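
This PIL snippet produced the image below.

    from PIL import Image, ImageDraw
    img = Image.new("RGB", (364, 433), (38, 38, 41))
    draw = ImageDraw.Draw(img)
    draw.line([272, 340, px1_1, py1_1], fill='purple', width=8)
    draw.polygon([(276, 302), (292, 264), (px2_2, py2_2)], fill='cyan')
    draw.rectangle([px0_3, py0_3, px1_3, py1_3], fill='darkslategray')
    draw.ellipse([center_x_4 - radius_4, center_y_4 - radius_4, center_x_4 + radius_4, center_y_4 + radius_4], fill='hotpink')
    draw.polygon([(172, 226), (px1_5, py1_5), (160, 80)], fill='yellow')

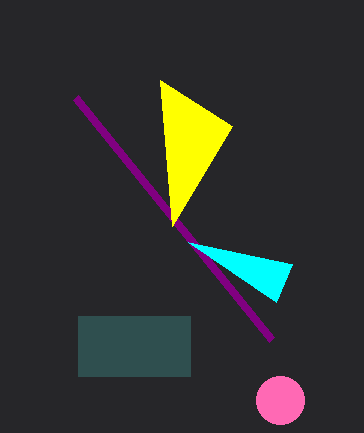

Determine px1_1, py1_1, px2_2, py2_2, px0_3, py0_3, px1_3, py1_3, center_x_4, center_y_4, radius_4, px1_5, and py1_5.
px1_1 = 76
py1_1 = 98
px2_2 = 188
py2_2 = 242
px0_3 = 78
py0_3 = 316
px1_3 = 190
py1_3 = 376
center_x_4 = 280
center_y_4 = 400
radius_4 = 24
px1_5 = 232
py1_5 = 126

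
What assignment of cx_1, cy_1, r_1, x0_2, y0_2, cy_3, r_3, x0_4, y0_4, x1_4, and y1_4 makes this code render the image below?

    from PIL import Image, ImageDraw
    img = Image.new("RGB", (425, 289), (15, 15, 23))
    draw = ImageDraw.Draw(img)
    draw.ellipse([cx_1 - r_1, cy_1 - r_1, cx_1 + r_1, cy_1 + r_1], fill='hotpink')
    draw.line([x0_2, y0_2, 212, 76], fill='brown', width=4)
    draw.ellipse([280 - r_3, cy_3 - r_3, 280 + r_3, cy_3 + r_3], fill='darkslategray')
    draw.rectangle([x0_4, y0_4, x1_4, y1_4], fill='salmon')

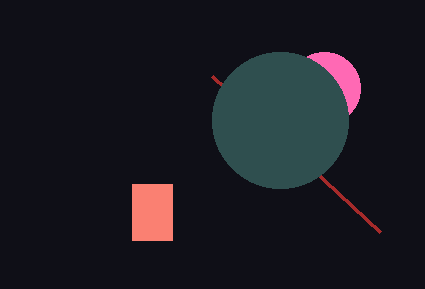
cx_1 = 324; cy_1 = 88; r_1 = 36; x0_2 = 380; y0_2 = 232; cy_3 = 120; r_3 = 68; x0_4 = 132; y0_4 = 184; x1_4 = 172; y1_4 = 240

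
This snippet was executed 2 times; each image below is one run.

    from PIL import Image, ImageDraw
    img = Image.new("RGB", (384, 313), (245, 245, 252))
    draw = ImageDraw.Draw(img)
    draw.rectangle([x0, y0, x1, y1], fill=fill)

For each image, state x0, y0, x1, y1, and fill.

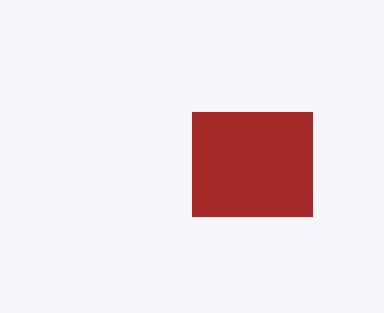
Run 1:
x0 = 192, y0 = 112, x1 = 312, y1 = 216, fill = 'brown'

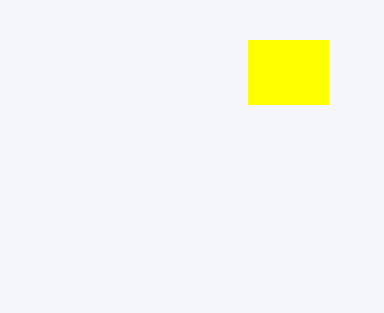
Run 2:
x0 = 248
y0 = 40
x1 = 328
y1 = 104
fill = 'yellow'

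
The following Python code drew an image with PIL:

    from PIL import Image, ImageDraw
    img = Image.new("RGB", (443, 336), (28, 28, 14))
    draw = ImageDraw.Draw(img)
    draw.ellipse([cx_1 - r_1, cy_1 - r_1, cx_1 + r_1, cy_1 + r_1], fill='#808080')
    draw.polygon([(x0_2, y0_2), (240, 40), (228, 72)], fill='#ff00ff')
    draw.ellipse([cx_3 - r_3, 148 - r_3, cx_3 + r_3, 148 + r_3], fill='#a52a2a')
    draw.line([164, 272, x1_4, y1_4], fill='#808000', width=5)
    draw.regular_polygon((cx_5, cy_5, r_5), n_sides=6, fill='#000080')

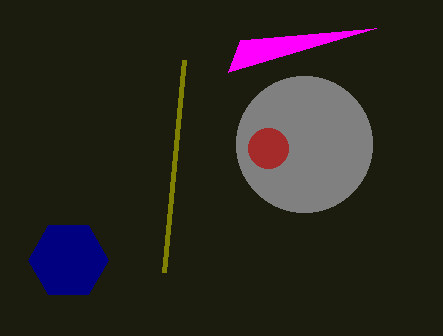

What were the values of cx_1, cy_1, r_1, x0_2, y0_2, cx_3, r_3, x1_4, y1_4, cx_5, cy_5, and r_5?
cx_1 = 304; cy_1 = 144; r_1 = 68; x0_2 = 376; y0_2 = 28; cx_3 = 268; r_3 = 20; x1_4 = 184; y1_4 = 60; cx_5 = 68; cy_5 = 260; r_5 = 40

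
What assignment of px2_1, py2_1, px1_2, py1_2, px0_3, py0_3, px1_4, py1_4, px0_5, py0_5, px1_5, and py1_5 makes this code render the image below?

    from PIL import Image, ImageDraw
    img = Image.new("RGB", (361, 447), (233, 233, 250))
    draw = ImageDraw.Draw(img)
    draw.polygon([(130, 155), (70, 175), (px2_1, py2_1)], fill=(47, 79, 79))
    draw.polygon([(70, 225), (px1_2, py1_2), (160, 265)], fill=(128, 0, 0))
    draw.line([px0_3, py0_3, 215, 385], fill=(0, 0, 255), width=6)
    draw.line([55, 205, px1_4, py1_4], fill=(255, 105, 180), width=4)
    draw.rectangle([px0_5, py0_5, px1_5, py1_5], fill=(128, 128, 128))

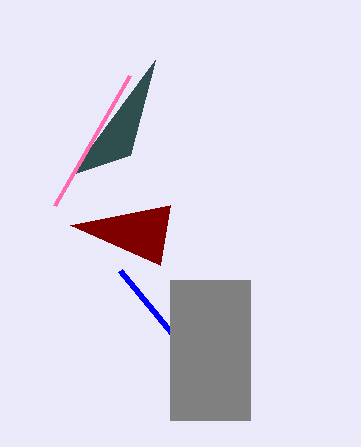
px2_1 = 155; py2_1 = 60; px1_2 = 170; py1_2 = 205; px0_3 = 120; py0_3 = 270; px1_4 = 130; py1_4 = 75; px0_5 = 170; py0_5 = 280; px1_5 = 250; py1_5 = 420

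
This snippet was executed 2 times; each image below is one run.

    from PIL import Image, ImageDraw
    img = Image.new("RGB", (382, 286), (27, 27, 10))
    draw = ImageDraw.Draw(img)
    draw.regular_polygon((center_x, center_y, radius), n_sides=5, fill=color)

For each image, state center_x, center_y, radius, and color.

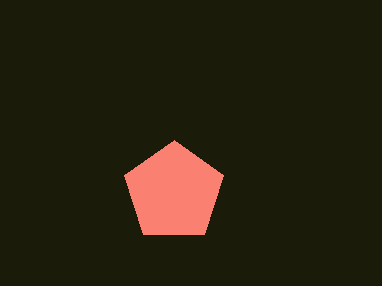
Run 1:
center_x = 174, center_y = 192, radius = 52, color = 'salmon'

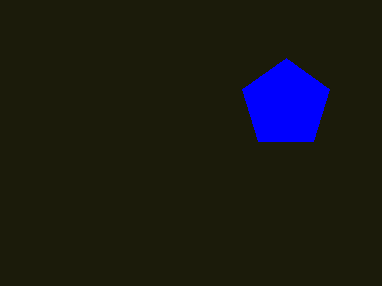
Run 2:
center_x = 286, center_y = 104, radius = 46, color = 'blue'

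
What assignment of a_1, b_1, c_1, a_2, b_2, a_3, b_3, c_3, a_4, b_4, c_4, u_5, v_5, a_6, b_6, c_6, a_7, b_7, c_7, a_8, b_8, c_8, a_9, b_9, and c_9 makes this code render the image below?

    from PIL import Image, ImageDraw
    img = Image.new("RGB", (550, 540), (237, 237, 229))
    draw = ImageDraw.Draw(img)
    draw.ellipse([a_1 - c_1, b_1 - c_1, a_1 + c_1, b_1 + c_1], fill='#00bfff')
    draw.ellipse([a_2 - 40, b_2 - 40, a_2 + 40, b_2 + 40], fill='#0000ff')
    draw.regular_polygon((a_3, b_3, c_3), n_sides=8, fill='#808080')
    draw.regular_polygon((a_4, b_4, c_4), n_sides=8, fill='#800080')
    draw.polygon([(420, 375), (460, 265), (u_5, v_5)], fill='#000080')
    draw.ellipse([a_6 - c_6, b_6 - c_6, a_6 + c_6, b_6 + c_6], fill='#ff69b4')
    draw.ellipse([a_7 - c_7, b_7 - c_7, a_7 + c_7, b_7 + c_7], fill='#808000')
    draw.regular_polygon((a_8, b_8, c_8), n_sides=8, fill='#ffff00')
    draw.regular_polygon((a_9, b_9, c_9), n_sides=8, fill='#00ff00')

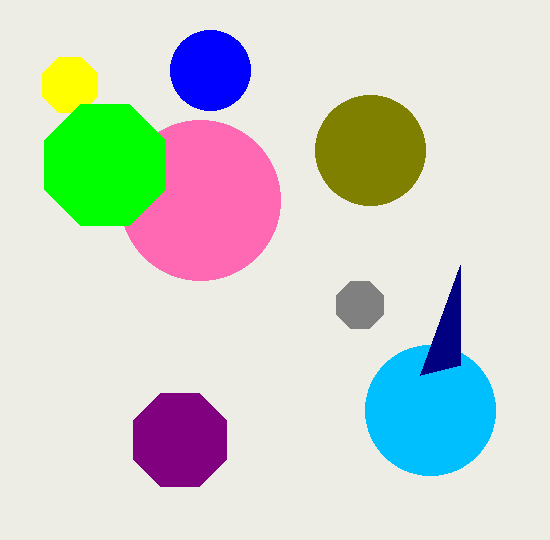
a_1 = 430
b_1 = 410
c_1 = 65
a_2 = 210
b_2 = 70
a_3 = 360
b_3 = 305
c_3 = 25
a_4 = 180
b_4 = 440
c_4 = 50
u_5 = 460
v_5 = 365
a_6 = 200
b_6 = 200
c_6 = 80
a_7 = 370
b_7 = 150
c_7 = 55
a_8 = 70
b_8 = 85
c_8 = 30
a_9 = 105
b_9 = 165
c_9 = 65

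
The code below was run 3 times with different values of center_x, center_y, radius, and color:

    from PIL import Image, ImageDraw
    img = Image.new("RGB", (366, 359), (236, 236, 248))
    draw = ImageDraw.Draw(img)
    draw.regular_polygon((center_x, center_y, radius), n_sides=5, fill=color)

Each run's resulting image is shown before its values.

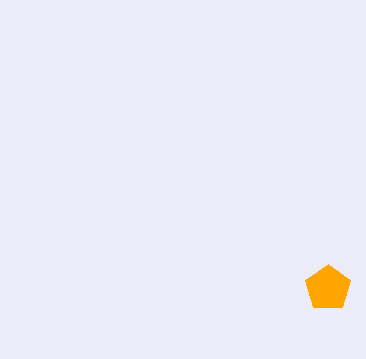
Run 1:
center_x = 328; center_y = 288; radius = 24; color = 'orange'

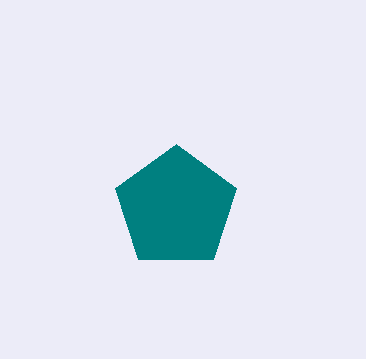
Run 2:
center_x = 176, center_y = 208, radius = 64, color = 'teal'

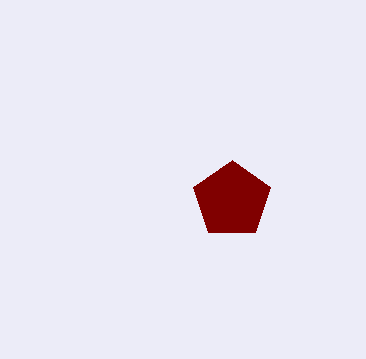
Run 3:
center_x = 232
center_y = 200
radius = 40
color = 'maroon'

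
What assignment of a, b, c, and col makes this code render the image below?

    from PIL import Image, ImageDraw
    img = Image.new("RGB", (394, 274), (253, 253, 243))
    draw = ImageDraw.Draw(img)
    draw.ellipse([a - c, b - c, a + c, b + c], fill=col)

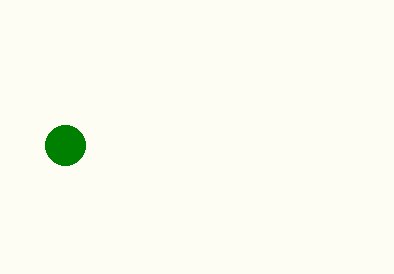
a = 65, b = 145, c = 20, col = 'green'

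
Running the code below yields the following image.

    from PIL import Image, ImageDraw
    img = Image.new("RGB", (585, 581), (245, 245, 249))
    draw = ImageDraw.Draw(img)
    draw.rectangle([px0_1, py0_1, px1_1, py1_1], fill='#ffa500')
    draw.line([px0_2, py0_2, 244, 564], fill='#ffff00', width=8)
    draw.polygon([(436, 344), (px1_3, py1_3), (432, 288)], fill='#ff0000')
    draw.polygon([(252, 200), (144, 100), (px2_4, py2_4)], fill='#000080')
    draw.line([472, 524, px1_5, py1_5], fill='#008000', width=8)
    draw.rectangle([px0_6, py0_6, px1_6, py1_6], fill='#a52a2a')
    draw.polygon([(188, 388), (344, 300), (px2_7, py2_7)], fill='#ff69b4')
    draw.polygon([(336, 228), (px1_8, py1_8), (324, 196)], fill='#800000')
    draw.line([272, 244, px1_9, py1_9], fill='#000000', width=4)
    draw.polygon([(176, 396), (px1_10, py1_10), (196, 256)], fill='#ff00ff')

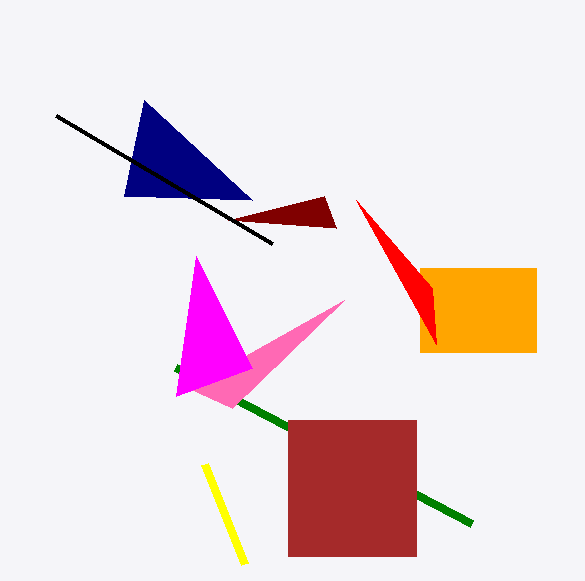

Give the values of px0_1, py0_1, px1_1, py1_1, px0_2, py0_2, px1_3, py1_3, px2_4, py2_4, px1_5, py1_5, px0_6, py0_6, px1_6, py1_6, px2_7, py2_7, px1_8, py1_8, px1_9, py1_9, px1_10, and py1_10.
px0_1 = 420
py0_1 = 268
px1_1 = 536
py1_1 = 352
px0_2 = 204
py0_2 = 464
px1_3 = 356
py1_3 = 200
px2_4 = 124
py2_4 = 196
px1_5 = 176
py1_5 = 368
px0_6 = 288
py0_6 = 420
px1_6 = 416
py1_6 = 556
px2_7 = 232
py2_7 = 408
px1_8 = 228
py1_8 = 220
px1_9 = 56
py1_9 = 116
px1_10 = 252
py1_10 = 368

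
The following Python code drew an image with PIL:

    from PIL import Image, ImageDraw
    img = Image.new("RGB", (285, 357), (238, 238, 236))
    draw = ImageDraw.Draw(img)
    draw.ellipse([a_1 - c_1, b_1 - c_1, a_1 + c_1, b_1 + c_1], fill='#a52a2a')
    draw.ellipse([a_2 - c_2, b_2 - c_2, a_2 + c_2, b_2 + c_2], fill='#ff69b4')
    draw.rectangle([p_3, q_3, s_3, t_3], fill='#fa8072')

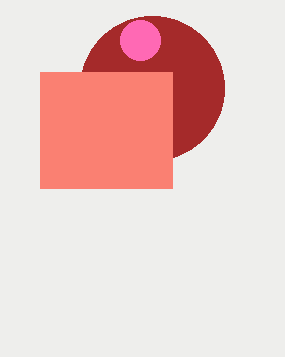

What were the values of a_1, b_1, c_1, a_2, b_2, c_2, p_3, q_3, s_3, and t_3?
a_1 = 152, b_1 = 88, c_1 = 72, a_2 = 140, b_2 = 40, c_2 = 20, p_3 = 40, q_3 = 72, s_3 = 172, t_3 = 188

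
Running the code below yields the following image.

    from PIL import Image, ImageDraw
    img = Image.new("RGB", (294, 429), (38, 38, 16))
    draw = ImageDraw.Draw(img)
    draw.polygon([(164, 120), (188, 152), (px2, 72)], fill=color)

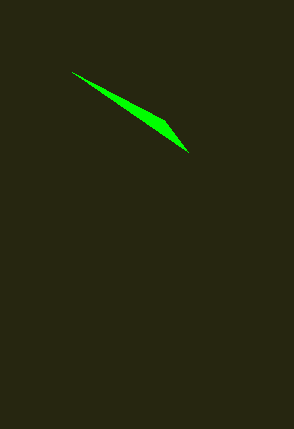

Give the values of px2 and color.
px2 = 72
color = 'lime'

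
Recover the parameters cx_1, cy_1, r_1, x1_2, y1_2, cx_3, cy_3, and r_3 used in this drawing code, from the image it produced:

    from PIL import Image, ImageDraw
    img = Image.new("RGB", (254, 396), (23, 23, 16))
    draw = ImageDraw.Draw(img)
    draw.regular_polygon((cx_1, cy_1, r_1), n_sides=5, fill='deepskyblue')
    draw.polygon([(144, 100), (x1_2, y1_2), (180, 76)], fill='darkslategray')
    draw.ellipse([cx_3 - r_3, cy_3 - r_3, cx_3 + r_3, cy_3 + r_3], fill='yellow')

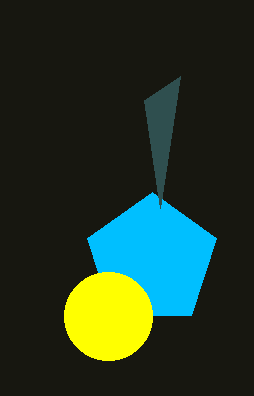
cx_1 = 152, cy_1 = 260, r_1 = 68, x1_2 = 160, y1_2 = 208, cx_3 = 108, cy_3 = 316, r_3 = 44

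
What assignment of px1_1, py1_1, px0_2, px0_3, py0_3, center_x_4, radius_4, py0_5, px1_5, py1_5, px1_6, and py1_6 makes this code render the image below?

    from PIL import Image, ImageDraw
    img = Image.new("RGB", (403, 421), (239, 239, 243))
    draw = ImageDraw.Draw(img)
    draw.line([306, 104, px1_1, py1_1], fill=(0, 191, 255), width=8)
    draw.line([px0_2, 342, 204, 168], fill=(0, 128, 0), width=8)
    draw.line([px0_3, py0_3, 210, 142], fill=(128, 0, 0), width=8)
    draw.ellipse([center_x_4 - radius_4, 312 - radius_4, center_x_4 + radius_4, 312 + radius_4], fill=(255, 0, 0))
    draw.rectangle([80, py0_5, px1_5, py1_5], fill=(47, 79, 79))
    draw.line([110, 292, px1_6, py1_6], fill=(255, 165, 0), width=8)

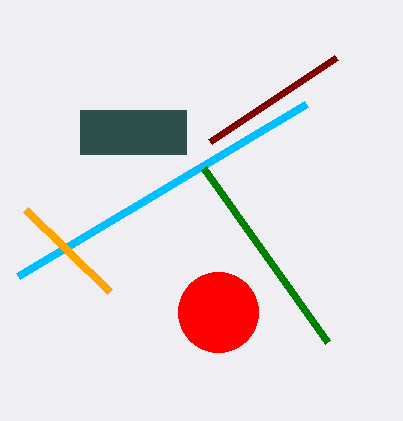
px1_1 = 18, py1_1 = 276, px0_2 = 328, px0_3 = 336, py0_3 = 58, center_x_4 = 218, radius_4 = 40, py0_5 = 110, px1_5 = 186, py1_5 = 154, px1_6 = 26, py1_6 = 210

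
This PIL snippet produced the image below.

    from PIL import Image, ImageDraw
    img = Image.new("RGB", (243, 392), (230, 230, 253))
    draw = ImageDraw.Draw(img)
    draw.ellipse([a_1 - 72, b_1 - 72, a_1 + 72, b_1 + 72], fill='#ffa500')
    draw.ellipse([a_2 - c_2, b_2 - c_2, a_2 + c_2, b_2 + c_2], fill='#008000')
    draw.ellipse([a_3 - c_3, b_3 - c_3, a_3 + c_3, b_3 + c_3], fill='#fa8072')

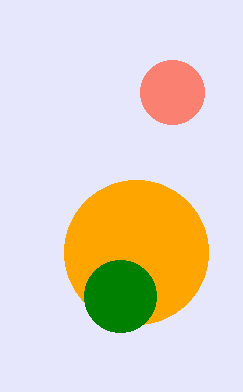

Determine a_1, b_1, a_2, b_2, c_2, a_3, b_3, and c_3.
a_1 = 136
b_1 = 252
a_2 = 120
b_2 = 296
c_2 = 36
a_3 = 172
b_3 = 92
c_3 = 32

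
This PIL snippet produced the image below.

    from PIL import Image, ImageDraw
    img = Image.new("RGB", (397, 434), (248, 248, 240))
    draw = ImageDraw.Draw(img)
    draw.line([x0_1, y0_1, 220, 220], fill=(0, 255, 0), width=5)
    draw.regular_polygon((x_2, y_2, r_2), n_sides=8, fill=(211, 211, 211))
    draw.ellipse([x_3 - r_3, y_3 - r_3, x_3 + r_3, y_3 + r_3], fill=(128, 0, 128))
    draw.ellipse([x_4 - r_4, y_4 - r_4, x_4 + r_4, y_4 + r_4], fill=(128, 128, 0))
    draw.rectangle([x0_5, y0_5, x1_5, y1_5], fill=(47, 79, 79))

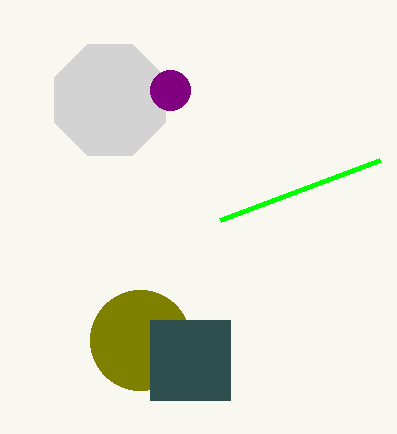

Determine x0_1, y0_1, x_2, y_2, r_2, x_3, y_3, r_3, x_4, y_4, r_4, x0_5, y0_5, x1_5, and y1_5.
x0_1 = 380, y0_1 = 160, x_2 = 110, y_2 = 100, r_2 = 60, x_3 = 170, y_3 = 90, r_3 = 20, x_4 = 140, y_4 = 340, r_4 = 50, x0_5 = 150, y0_5 = 320, x1_5 = 230, y1_5 = 400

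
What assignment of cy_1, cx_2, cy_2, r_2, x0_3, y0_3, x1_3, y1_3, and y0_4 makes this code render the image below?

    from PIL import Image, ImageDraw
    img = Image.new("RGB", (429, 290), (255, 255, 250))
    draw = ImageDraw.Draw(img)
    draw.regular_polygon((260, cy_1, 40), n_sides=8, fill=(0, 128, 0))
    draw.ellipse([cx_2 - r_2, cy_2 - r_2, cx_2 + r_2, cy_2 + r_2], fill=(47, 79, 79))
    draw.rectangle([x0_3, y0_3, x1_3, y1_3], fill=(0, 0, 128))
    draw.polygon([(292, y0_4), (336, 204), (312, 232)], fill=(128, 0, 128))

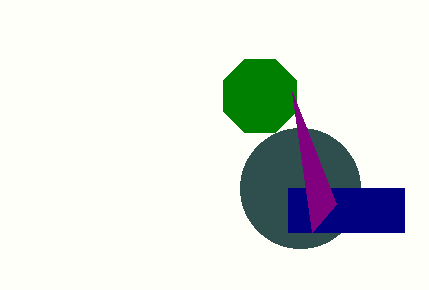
cy_1 = 96, cx_2 = 300, cy_2 = 188, r_2 = 60, x0_3 = 288, y0_3 = 188, x1_3 = 404, y1_3 = 232, y0_4 = 92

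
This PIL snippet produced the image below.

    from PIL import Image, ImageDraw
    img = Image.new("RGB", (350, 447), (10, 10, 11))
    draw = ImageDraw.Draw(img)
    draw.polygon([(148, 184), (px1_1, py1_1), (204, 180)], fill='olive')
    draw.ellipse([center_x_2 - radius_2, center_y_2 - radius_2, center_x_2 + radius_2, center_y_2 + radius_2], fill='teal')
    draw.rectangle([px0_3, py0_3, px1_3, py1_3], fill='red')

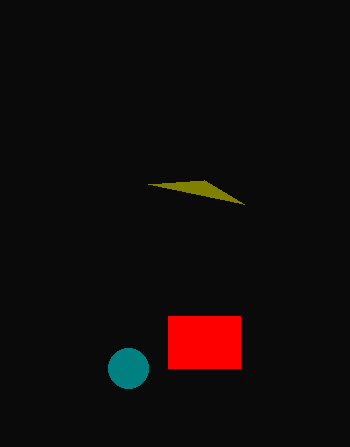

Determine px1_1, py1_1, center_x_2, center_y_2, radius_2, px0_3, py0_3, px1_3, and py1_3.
px1_1 = 244, py1_1 = 204, center_x_2 = 128, center_y_2 = 368, radius_2 = 20, px0_3 = 168, py0_3 = 316, px1_3 = 240, py1_3 = 368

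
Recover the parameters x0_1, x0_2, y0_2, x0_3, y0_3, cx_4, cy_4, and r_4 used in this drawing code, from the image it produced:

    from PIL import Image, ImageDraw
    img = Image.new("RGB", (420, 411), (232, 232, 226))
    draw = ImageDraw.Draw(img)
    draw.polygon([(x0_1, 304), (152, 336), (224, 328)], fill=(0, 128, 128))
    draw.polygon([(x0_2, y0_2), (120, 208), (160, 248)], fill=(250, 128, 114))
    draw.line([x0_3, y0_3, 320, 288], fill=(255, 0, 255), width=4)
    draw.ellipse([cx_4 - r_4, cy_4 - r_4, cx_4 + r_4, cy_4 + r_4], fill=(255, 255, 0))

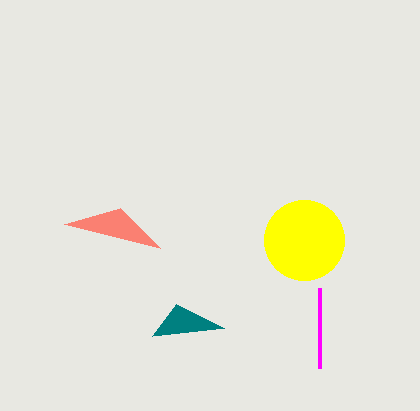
x0_1 = 176
x0_2 = 64
y0_2 = 224
x0_3 = 320
y0_3 = 368
cx_4 = 304
cy_4 = 240
r_4 = 40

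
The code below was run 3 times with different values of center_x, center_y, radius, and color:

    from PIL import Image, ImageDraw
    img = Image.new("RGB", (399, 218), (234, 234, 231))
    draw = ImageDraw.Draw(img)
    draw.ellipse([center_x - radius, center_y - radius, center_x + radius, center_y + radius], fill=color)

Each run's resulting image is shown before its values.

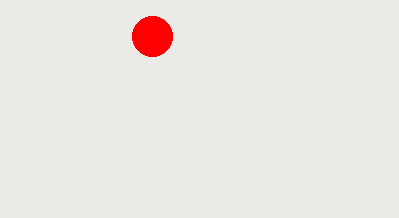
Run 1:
center_x = 152
center_y = 36
radius = 20
color = 'red'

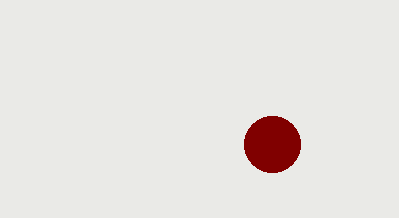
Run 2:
center_x = 272; center_y = 144; radius = 28; color = 'maroon'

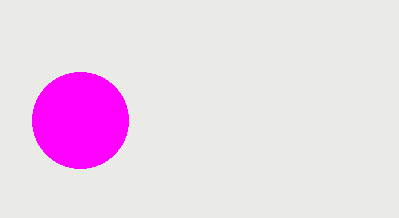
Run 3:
center_x = 80, center_y = 120, radius = 48, color = 'magenta'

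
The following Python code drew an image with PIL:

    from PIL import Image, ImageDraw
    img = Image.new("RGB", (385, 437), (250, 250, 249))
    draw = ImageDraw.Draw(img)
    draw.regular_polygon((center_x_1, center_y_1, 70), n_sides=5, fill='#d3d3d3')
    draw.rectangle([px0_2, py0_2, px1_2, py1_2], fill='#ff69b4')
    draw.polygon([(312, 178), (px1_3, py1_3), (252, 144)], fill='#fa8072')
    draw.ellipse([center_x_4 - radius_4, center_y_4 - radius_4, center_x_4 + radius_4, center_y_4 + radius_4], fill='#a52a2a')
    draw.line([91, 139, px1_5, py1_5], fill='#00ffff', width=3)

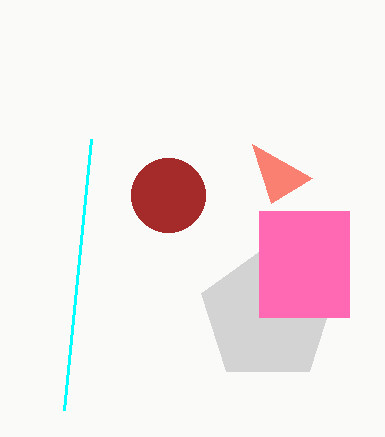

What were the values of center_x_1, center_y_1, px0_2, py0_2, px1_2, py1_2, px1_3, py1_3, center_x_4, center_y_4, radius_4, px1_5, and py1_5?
center_x_1 = 268, center_y_1 = 315, px0_2 = 259, py0_2 = 211, px1_2 = 349, py1_2 = 317, px1_3 = 271, py1_3 = 203, center_x_4 = 168, center_y_4 = 195, radius_4 = 37, px1_5 = 64, py1_5 = 410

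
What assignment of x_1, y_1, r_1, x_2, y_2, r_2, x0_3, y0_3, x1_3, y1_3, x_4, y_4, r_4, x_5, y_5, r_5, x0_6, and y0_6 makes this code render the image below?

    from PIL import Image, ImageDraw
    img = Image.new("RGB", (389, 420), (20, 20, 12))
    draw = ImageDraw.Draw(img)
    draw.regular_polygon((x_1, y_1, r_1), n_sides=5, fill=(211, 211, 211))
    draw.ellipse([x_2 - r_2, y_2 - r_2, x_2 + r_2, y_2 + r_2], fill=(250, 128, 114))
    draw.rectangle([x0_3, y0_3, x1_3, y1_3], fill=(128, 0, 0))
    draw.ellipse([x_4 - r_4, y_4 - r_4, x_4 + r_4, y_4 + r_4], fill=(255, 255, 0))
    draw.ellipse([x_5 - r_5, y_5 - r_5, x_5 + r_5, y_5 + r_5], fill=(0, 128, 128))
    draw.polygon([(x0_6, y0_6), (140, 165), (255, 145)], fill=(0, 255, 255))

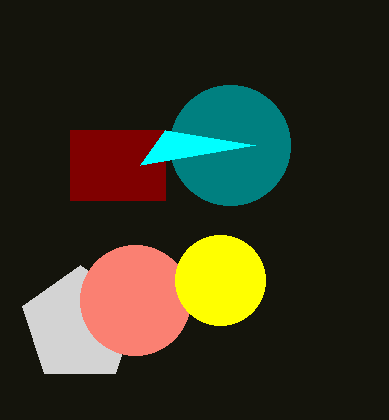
x_1 = 80, y_1 = 325, r_1 = 60, x_2 = 135, y_2 = 300, r_2 = 55, x0_3 = 70, y0_3 = 130, x1_3 = 165, y1_3 = 200, x_4 = 220, y_4 = 280, r_4 = 45, x_5 = 230, y_5 = 145, r_5 = 60, x0_6 = 165, y0_6 = 130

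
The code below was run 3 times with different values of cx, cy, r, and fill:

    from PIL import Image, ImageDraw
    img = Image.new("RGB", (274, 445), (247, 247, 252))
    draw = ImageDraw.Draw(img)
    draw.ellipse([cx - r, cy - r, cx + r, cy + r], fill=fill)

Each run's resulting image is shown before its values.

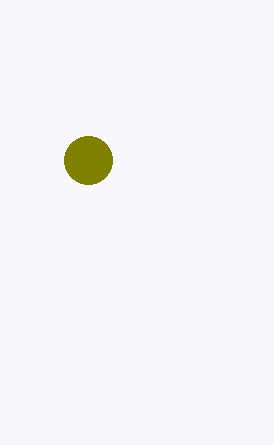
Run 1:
cx = 88
cy = 160
r = 24
fill = 'olive'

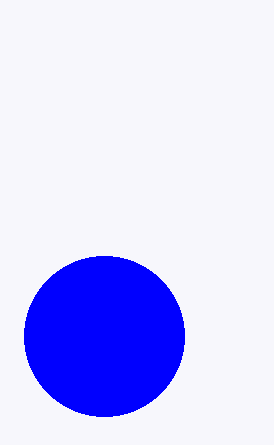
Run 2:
cx = 104
cy = 336
r = 80
fill = 'blue'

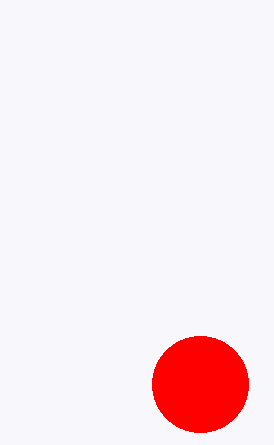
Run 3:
cx = 200
cy = 384
r = 48
fill = 'red'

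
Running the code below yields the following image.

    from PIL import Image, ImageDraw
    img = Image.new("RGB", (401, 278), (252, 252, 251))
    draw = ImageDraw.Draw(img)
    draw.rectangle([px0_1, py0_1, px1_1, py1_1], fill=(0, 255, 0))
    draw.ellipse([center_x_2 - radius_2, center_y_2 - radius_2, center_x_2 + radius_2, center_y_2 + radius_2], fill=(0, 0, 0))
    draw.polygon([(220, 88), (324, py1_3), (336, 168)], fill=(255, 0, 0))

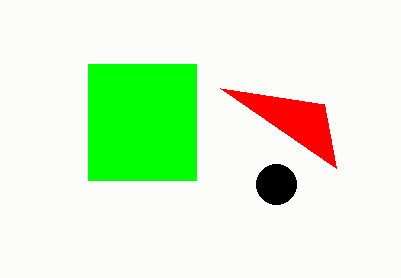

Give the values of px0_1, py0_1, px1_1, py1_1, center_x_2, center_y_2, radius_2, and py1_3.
px0_1 = 88, py0_1 = 64, px1_1 = 196, py1_1 = 180, center_x_2 = 276, center_y_2 = 184, radius_2 = 20, py1_3 = 104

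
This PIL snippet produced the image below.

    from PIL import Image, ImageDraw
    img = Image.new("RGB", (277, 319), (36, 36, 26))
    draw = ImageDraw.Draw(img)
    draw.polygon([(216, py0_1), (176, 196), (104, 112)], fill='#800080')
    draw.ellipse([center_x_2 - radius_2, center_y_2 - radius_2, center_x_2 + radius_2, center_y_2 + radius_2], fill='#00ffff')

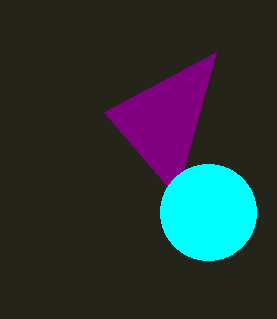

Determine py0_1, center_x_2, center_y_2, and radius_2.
py0_1 = 52
center_x_2 = 208
center_y_2 = 212
radius_2 = 48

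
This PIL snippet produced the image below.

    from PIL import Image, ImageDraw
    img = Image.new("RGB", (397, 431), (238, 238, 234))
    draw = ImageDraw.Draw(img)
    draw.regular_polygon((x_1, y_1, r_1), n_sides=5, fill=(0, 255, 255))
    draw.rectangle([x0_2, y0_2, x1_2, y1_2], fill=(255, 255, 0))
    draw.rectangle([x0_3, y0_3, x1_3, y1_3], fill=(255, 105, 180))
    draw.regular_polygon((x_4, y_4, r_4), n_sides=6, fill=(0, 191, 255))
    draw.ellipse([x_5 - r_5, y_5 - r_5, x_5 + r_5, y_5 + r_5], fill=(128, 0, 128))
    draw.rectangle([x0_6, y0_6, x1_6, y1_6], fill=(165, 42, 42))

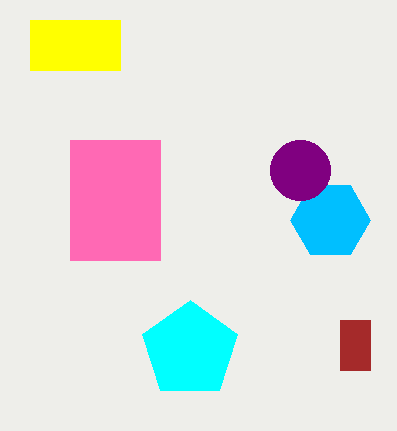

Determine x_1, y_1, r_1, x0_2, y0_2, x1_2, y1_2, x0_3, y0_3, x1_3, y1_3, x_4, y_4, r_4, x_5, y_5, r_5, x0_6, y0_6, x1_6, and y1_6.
x_1 = 190, y_1 = 350, r_1 = 50, x0_2 = 30, y0_2 = 20, x1_2 = 120, y1_2 = 70, x0_3 = 70, y0_3 = 140, x1_3 = 160, y1_3 = 260, x_4 = 330, y_4 = 220, r_4 = 40, x_5 = 300, y_5 = 170, r_5 = 30, x0_6 = 340, y0_6 = 320, x1_6 = 370, y1_6 = 370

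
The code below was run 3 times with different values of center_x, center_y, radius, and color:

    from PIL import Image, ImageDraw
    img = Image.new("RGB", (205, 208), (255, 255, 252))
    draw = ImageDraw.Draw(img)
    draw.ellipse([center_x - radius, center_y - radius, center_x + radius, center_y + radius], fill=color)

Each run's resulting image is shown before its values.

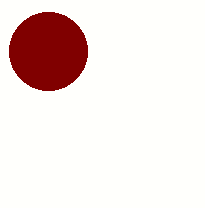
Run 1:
center_x = 48
center_y = 51
radius = 39
color = 'maroon'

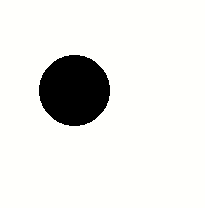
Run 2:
center_x = 74, center_y = 90, radius = 35, color = 'black'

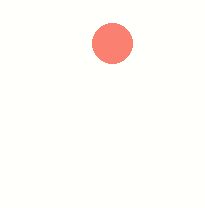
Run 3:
center_x = 112
center_y = 43
radius = 20
color = 'salmon'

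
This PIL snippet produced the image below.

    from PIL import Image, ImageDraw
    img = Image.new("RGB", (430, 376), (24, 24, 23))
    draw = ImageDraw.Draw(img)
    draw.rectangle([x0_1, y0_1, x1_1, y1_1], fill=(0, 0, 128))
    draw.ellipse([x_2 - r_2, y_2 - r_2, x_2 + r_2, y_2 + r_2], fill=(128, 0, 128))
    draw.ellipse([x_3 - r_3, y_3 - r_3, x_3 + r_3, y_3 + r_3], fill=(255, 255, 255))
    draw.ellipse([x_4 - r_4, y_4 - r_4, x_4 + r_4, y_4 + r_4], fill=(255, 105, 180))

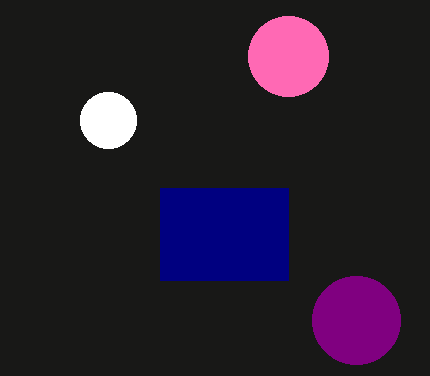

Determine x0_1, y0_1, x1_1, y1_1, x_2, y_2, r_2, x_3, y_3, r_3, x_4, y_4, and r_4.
x0_1 = 160; y0_1 = 188; x1_1 = 288; y1_1 = 280; x_2 = 356; y_2 = 320; r_2 = 44; x_3 = 108; y_3 = 120; r_3 = 28; x_4 = 288; y_4 = 56; r_4 = 40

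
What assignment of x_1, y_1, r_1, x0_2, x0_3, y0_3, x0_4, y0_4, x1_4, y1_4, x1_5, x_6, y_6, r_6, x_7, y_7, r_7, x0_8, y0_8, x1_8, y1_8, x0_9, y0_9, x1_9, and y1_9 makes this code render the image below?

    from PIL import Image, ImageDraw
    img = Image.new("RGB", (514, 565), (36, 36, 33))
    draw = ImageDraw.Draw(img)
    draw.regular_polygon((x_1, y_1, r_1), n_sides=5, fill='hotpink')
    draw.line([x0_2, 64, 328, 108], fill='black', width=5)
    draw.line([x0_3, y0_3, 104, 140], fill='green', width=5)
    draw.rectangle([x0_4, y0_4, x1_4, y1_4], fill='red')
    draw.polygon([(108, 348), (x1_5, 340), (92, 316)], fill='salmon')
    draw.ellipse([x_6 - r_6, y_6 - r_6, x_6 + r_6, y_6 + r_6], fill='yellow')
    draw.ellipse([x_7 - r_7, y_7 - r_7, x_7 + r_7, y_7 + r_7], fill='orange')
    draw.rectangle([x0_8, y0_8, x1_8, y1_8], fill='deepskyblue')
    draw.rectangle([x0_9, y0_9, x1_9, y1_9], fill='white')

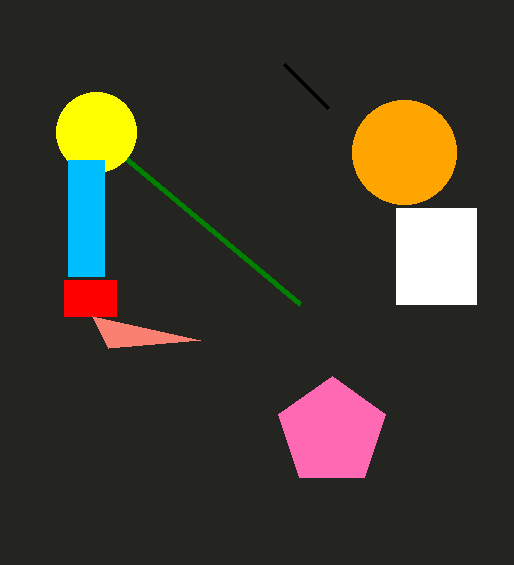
x_1 = 332; y_1 = 432; r_1 = 56; x0_2 = 284; x0_3 = 300; y0_3 = 304; x0_4 = 64; y0_4 = 280; x1_4 = 116; y1_4 = 316; x1_5 = 200; x_6 = 96; y_6 = 132; r_6 = 40; x_7 = 404; y_7 = 152; r_7 = 52; x0_8 = 68; y0_8 = 160; x1_8 = 104; y1_8 = 276; x0_9 = 396; y0_9 = 208; x1_9 = 476; y1_9 = 304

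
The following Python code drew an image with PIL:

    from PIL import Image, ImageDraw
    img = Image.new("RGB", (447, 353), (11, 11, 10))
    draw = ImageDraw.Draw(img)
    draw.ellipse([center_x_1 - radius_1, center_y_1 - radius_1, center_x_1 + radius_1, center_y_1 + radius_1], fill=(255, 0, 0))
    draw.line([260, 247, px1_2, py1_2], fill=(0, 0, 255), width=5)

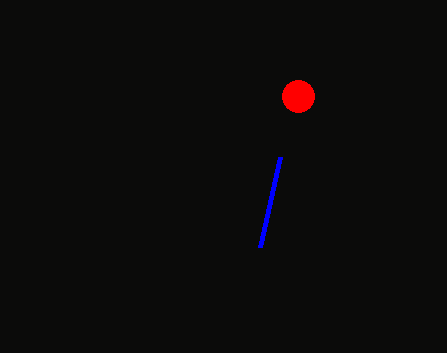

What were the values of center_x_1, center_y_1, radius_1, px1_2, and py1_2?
center_x_1 = 298
center_y_1 = 96
radius_1 = 16
px1_2 = 280
py1_2 = 157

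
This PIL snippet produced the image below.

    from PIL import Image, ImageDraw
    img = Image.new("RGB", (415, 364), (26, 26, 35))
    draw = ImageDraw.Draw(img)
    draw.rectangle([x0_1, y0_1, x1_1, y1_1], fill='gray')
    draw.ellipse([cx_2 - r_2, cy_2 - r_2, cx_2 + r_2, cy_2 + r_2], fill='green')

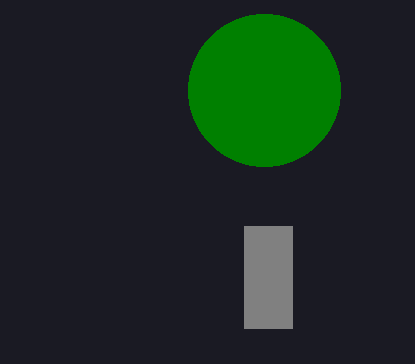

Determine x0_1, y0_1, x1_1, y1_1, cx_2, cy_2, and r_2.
x0_1 = 244; y0_1 = 226; x1_1 = 292; y1_1 = 328; cx_2 = 264; cy_2 = 90; r_2 = 76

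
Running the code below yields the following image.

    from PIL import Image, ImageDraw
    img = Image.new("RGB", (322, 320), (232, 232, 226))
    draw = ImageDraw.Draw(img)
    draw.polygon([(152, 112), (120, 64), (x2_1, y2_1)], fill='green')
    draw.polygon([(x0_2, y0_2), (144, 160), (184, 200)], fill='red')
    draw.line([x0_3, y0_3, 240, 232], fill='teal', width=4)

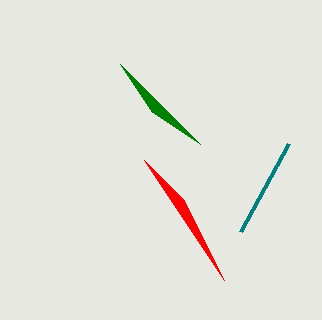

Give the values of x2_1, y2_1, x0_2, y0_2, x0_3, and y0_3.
x2_1 = 200
y2_1 = 144
x0_2 = 224
y0_2 = 280
x0_3 = 288
y0_3 = 144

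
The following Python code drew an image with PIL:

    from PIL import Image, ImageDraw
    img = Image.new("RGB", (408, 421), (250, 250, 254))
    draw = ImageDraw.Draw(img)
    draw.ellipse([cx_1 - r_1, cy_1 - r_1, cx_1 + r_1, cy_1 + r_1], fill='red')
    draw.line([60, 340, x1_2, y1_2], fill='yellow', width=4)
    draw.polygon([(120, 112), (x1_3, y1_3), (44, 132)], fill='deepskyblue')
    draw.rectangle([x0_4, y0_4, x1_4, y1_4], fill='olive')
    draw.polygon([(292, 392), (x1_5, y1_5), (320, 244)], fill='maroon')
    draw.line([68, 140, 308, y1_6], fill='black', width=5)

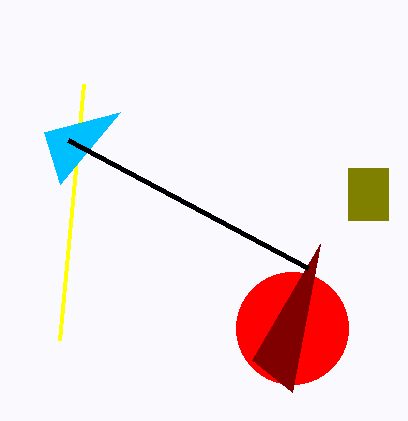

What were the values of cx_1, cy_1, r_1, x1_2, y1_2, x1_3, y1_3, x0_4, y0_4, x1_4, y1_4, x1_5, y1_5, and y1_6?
cx_1 = 292; cy_1 = 328; r_1 = 56; x1_2 = 84; y1_2 = 84; x1_3 = 60; y1_3 = 184; x0_4 = 348; y0_4 = 168; x1_4 = 388; y1_4 = 220; x1_5 = 252; y1_5 = 360; y1_6 = 268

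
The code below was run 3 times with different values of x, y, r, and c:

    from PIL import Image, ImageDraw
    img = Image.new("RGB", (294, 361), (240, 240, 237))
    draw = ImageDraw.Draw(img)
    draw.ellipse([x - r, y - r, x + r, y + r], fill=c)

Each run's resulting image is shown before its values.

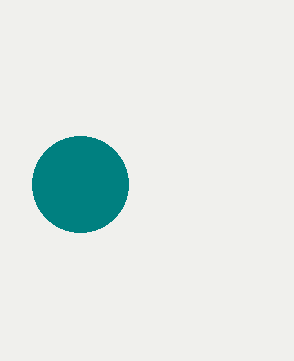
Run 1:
x = 80
y = 184
r = 48
c = 'teal'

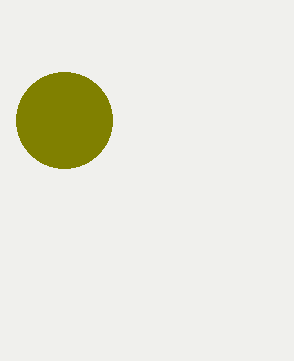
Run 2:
x = 64; y = 120; r = 48; c = 'olive'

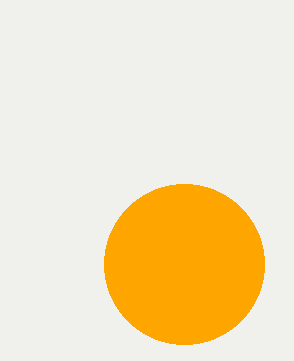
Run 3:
x = 184, y = 264, r = 80, c = 'orange'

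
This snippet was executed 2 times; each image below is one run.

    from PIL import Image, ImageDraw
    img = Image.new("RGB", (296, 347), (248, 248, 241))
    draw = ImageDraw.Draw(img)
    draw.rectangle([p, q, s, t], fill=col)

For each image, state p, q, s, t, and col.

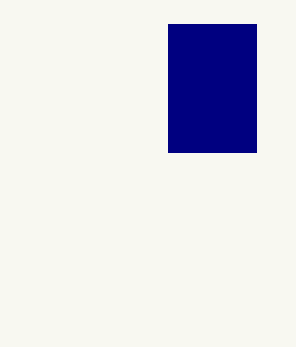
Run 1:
p = 168, q = 24, s = 256, t = 152, col = 'navy'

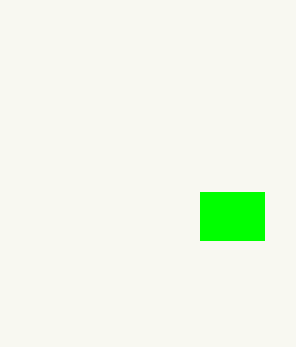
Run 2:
p = 200; q = 192; s = 264; t = 240; col = 'lime'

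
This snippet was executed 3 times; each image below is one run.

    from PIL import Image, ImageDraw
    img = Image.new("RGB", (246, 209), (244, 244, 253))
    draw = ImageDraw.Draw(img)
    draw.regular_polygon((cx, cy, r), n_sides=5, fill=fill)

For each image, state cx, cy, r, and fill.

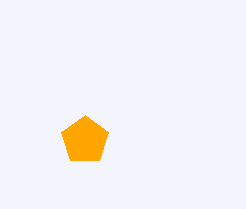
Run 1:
cx = 85; cy = 140; r = 25; fill = 'orange'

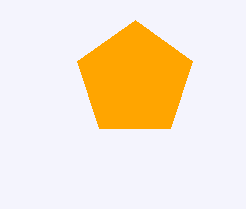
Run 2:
cx = 135
cy = 80
r = 60
fill = 'orange'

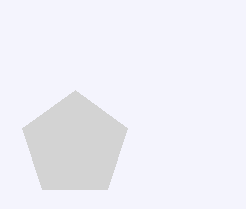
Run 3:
cx = 75
cy = 145
r = 55
fill = 'lightgray'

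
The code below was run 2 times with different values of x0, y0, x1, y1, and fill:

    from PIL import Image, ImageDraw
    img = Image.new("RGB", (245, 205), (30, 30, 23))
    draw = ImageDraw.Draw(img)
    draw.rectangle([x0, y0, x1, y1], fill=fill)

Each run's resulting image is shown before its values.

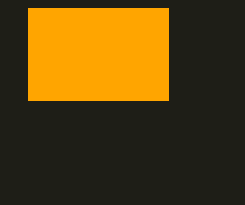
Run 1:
x0 = 28; y0 = 8; x1 = 168; y1 = 100; fill = 'orange'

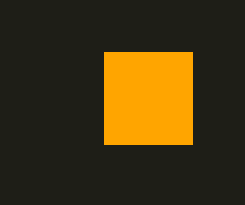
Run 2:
x0 = 104, y0 = 52, x1 = 192, y1 = 144, fill = 'orange'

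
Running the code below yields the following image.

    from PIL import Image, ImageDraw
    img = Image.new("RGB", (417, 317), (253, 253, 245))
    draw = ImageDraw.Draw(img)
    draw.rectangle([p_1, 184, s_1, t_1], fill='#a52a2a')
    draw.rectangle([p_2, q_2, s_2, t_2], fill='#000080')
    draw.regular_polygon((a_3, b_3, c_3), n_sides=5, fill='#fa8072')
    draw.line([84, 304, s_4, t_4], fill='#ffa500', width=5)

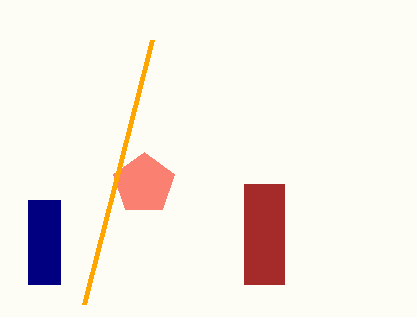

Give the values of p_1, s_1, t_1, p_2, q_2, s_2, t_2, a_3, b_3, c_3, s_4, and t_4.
p_1 = 244, s_1 = 284, t_1 = 284, p_2 = 28, q_2 = 200, s_2 = 60, t_2 = 284, a_3 = 144, b_3 = 184, c_3 = 32, s_4 = 152, t_4 = 40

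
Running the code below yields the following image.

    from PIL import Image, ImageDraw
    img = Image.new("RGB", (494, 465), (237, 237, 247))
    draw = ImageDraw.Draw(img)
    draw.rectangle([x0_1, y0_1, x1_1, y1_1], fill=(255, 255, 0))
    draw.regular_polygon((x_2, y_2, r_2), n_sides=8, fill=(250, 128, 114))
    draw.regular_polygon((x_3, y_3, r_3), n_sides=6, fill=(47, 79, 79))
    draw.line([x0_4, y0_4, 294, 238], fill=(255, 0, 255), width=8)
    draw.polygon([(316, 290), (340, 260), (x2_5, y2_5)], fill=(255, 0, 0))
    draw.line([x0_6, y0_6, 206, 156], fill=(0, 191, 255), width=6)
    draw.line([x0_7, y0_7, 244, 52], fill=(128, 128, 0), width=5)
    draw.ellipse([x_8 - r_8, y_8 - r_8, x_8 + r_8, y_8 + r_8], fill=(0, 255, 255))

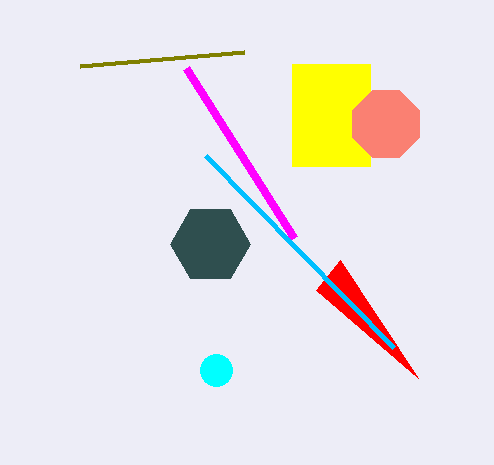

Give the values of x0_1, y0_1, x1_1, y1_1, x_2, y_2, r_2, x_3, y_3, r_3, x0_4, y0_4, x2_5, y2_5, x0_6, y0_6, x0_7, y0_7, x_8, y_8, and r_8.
x0_1 = 292
y0_1 = 64
x1_1 = 370
y1_1 = 166
x_2 = 386
y_2 = 124
r_2 = 36
x_3 = 210
y_3 = 244
r_3 = 40
x0_4 = 186
y0_4 = 68
x2_5 = 418
y2_5 = 378
x0_6 = 394
y0_6 = 348
x0_7 = 80
y0_7 = 66
x_8 = 216
y_8 = 370
r_8 = 16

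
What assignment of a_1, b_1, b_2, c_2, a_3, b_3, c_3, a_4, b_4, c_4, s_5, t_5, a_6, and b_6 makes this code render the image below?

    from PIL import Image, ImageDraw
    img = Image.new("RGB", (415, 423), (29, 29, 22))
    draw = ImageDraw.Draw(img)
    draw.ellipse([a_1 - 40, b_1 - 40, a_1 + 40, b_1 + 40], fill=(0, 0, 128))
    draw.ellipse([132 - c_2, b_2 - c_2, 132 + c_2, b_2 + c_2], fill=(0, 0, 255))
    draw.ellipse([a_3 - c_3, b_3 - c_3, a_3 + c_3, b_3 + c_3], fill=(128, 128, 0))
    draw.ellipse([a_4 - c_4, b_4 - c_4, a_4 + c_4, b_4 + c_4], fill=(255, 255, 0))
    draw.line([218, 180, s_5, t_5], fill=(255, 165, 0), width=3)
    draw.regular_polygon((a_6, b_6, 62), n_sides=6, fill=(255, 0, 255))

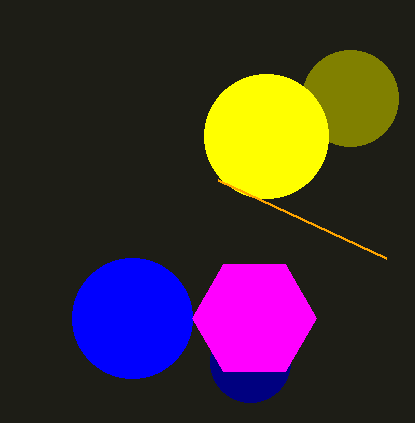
a_1 = 250; b_1 = 362; b_2 = 318; c_2 = 60; a_3 = 350; b_3 = 98; c_3 = 48; a_4 = 266; b_4 = 136; c_4 = 62; s_5 = 386; t_5 = 258; a_6 = 254; b_6 = 318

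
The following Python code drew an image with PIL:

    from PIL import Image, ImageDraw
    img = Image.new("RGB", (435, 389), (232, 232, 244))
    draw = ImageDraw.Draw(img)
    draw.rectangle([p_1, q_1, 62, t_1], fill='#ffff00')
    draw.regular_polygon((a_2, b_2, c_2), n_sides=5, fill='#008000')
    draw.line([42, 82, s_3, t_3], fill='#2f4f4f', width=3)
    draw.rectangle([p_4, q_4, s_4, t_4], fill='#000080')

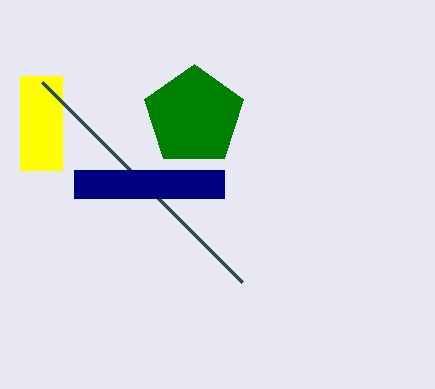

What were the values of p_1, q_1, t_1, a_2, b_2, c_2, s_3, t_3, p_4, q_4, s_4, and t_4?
p_1 = 20; q_1 = 76; t_1 = 170; a_2 = 194; b_2 = 116; c_2 = 52; s_3 = 242; t_3 = 282; p_4 = 74; q_4 = 170; s_4 = 224; t_4 = 198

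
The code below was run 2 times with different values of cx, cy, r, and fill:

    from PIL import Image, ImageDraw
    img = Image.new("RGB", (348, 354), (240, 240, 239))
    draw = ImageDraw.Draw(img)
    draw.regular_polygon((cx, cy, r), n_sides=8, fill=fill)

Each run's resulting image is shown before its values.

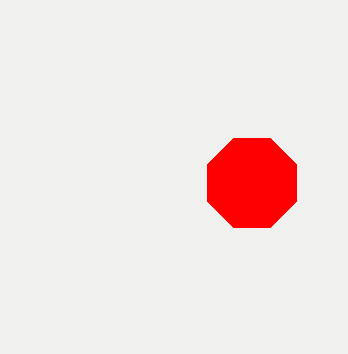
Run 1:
cx = 252, cy = 183, r = 48, fill = 'red'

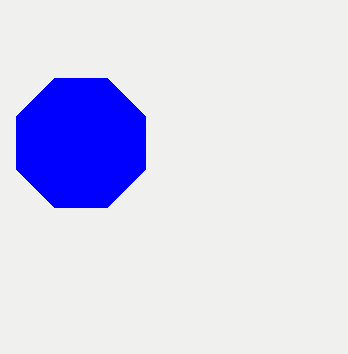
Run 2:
cx = 81, cy = 143, r = 70, fill = 'blue'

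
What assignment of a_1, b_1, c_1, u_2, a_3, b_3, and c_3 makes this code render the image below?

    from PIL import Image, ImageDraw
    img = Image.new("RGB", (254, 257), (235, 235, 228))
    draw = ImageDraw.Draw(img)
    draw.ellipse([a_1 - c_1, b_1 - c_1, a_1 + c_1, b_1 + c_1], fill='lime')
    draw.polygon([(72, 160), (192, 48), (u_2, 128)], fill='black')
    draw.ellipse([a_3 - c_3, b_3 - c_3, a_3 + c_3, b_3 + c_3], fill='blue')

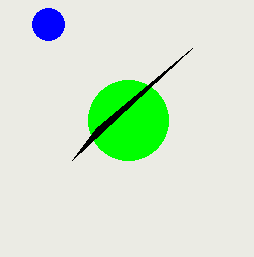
a_1 = 128, b_1 = 120, c_1 = 40, u_2 = 96, a_3 = 48, b_3 = 24, c_3 = 16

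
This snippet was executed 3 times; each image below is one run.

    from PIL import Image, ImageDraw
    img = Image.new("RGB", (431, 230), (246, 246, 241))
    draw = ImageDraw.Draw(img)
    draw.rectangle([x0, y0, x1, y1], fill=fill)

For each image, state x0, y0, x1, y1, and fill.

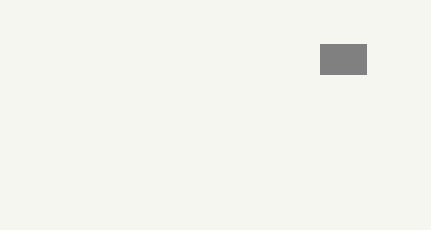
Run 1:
x0 = 320, y0 = 44, x1 = 366, y1 = 74, fill = 'gray'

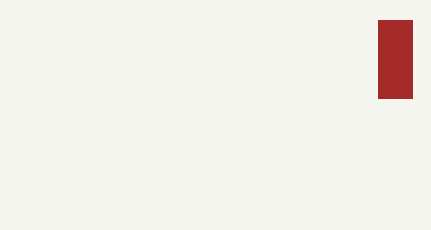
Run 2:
x0 = 378, y0 = 20, x1 = 412, y1 = 98, fill = 'brown'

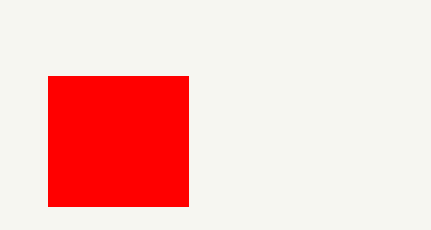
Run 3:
x0 = 48; y0 = 76; x1 = 188; y1 = 206; fill = 'red'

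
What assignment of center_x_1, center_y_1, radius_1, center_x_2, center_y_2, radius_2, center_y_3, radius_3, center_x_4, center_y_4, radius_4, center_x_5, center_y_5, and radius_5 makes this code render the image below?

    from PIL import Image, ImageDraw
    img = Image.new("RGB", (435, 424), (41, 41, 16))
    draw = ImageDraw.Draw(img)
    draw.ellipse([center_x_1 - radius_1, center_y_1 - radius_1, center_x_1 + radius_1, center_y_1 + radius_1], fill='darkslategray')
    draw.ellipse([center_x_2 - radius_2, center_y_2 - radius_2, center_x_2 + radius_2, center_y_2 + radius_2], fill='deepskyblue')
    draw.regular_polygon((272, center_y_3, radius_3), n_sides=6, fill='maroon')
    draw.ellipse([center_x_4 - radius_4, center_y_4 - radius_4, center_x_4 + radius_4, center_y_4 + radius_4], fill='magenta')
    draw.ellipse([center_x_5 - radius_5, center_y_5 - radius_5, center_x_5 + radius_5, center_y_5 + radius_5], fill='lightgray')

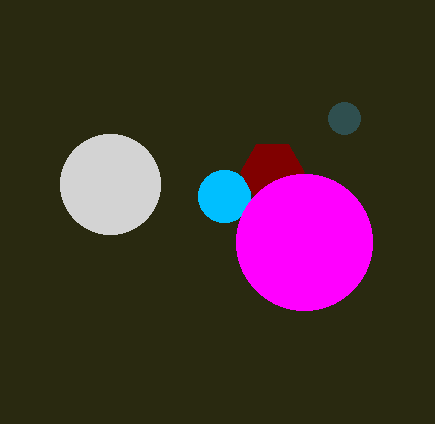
center_x_1 = 344, center_y_1 = 118, radius_1 = 16, center_x_2 = 224, center_y_2 = 196, radius_2 = 26, center_y_3 = 172, radius_3 = 32, center_x_4 = 304, center_y_4 = 242, radius_4 = 68, center_x_5 = 110, center_y_5 = 184, radius_5 = 50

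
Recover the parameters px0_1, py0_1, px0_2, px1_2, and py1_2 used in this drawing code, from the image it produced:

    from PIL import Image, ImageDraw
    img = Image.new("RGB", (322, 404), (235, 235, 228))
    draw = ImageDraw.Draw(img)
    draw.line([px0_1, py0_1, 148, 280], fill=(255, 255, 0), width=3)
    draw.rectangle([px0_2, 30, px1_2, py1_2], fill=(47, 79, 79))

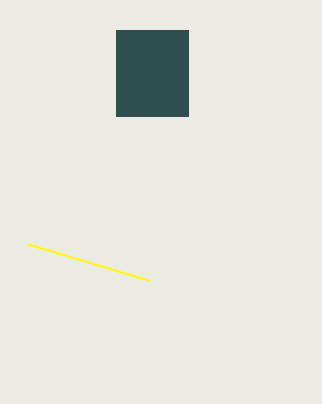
px0_1 = 28
py0_1 = 244
px0_2 = 116
px1_2 = 188
py1_2 = 116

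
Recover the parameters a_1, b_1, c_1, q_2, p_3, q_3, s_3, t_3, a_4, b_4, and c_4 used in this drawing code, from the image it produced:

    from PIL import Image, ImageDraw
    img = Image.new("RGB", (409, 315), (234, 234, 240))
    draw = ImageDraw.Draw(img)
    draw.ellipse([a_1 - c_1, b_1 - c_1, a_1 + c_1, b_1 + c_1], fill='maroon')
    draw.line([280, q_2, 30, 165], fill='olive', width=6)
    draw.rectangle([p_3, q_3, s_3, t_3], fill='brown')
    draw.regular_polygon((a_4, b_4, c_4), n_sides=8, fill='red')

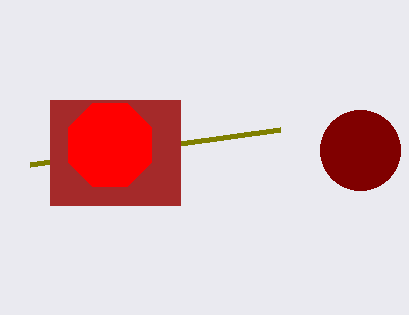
a_1 = 360; b_1 = 150; c_1 = 40; q_2 = 130; p_3 = 50; q_3 = 100; s_3 = 180; t_3 = 205; a_4 = 110; b_4 = 145; c_4 = 45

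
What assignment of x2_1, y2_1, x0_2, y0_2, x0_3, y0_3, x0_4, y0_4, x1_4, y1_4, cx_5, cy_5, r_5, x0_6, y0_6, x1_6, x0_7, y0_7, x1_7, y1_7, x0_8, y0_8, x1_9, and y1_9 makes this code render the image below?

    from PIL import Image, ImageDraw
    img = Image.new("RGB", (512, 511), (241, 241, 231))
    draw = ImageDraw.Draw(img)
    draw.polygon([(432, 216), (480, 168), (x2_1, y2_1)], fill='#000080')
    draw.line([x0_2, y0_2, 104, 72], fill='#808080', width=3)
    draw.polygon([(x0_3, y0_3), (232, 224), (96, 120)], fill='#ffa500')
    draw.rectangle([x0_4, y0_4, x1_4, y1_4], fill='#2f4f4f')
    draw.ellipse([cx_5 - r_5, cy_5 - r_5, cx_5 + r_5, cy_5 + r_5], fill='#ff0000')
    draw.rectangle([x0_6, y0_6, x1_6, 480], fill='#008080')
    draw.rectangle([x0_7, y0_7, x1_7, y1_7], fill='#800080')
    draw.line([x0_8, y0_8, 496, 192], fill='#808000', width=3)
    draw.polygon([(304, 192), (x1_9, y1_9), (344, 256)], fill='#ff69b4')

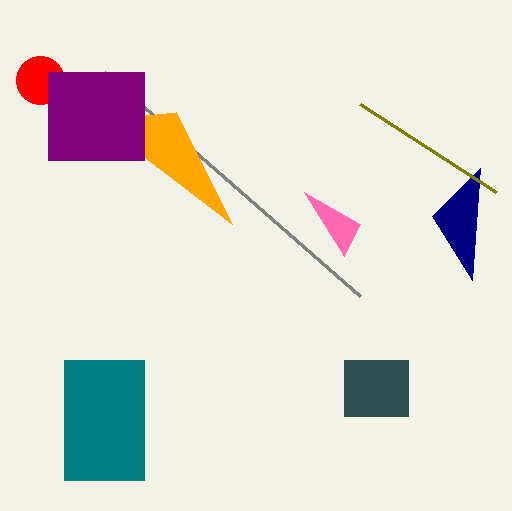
x2_1 = 472, y2_1 = 280, x0_2 = 360, y0_2 = 296, x0_3 = 176, y0_3 = 112, x0_4 = 344, y0_4 = 360, x1_4 = 408, y1_4 = 416, cx_5 = 40, cy_5 = 80, r_5 = 24, x0_6 = 64, y0_6 = 360, x1_6 = 144, x0_7 = 48, y0_7 = 72, x1_7 = 144, y1_7 = 160, x0_8 = 360, y0_8 = 104, x1_9 = 360, y1_9 = 224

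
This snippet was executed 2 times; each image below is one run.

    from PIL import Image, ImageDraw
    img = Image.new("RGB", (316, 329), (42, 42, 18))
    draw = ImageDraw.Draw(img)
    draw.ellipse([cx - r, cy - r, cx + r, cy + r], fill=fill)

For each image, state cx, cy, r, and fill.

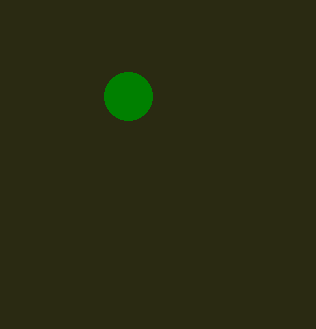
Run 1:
cx = 128
cy = 96
r = 24
fill = 'green'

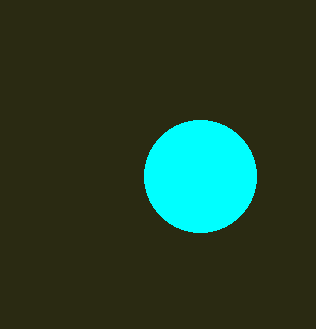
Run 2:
cx = 200
cy = 176
r = 56
fill = 'cyan'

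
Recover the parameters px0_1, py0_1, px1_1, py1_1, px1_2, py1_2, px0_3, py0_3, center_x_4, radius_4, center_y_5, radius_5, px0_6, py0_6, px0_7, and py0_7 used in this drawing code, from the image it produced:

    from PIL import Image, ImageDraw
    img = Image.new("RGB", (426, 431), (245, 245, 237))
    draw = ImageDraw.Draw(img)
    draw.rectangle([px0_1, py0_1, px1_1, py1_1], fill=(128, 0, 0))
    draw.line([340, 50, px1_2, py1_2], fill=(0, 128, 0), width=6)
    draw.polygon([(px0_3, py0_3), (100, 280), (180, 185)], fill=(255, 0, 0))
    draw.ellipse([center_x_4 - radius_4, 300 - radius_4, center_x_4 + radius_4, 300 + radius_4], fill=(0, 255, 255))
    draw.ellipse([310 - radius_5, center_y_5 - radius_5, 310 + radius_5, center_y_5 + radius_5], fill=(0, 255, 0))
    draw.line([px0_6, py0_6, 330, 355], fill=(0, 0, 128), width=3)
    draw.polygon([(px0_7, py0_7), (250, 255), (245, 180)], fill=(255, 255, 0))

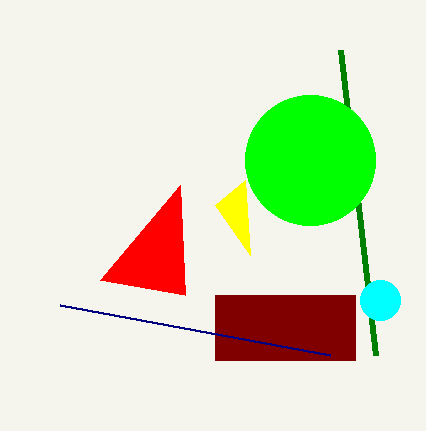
px0_1 = 215, py0_1 = 295, px1_1 = 355, py1_1 = 360, px1_2 = 375, py1_2 = 355, px0_3 = 185, py0_3 = 295, center_x_4 = 380, radius_4 = 20, center_y_5 = 160, radius_5 = 65, px0_6 = 60, py0_6 = 305, px0_7 = 215, py0_7 = 205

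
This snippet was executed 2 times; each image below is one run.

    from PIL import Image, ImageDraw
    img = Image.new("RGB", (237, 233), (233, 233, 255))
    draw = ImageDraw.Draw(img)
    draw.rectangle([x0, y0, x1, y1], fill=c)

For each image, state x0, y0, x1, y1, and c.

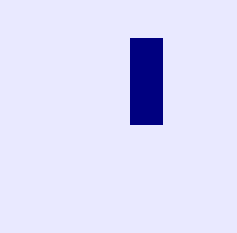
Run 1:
x0 = 130, y0 = 38, x1 = 162, y1 = 124, c = 'navy'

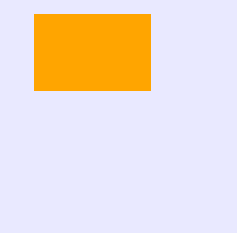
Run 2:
x0 = 34
y0 = 14
x1 = 150
y1 = 90
c = 'orange'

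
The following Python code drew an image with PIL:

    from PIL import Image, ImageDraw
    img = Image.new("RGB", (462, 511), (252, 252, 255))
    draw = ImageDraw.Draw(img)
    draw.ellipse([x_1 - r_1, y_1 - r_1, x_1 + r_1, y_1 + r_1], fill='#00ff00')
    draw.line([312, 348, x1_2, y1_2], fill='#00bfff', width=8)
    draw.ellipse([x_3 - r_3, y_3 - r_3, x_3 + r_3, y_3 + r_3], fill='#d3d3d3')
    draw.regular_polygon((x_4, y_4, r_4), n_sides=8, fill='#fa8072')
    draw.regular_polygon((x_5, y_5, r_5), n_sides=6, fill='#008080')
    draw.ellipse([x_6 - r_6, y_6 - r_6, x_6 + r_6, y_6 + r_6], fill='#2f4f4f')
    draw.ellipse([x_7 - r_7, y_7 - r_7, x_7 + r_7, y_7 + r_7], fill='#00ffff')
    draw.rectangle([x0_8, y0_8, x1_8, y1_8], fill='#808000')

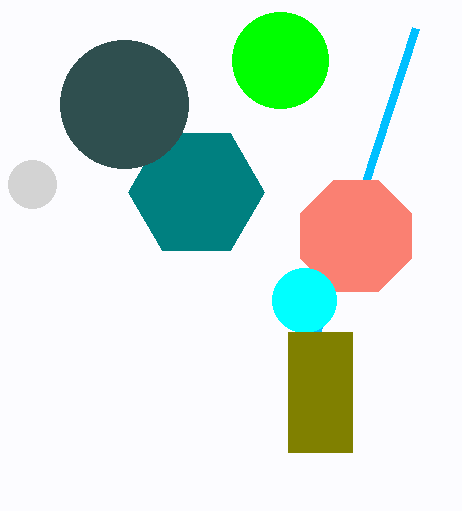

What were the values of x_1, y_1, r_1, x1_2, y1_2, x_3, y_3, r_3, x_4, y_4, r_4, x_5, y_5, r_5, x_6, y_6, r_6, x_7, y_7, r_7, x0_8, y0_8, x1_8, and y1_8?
x_1 = 280; y_1 = 60; r_1 = 48; x1_2 = 416; y1_2 = 28; x_3 = 32; y_3 = 184; r_3 = 24; x_4 = 356; y_4 = 236; r_4 = 60; x_5 = 196; y_5 = 192; r_5 = 68; x_6 = 124; y_6 = 104; r_6 = 64; x_7 = 304; y_7 = 300; r_7 = 32; x0_8 = 288; y0_8 = 332; x1_8 = 352; y1_8 = 452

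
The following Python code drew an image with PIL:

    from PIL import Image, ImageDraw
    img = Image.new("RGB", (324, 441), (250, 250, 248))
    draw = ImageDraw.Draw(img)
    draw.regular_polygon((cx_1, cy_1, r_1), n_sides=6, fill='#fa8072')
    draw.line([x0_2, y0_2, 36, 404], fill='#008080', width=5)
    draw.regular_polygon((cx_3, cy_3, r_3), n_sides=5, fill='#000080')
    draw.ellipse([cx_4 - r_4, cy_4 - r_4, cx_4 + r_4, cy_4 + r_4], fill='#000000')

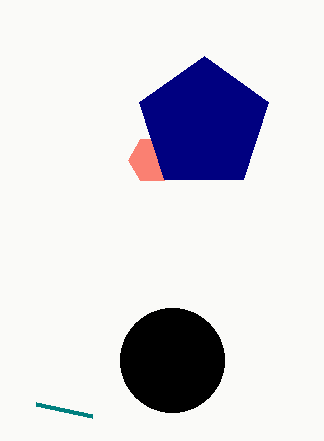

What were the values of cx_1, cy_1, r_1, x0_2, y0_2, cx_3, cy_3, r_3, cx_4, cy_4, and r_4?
cx_1 = 152
cy_1 = 160
r_1 = 24
x0_2 = 92
y0_2 = 416
cx_3 = 204
cy_3 = 124
r_3 = 68
cx_4 = 172
cy_4 = 360
r_4 = 52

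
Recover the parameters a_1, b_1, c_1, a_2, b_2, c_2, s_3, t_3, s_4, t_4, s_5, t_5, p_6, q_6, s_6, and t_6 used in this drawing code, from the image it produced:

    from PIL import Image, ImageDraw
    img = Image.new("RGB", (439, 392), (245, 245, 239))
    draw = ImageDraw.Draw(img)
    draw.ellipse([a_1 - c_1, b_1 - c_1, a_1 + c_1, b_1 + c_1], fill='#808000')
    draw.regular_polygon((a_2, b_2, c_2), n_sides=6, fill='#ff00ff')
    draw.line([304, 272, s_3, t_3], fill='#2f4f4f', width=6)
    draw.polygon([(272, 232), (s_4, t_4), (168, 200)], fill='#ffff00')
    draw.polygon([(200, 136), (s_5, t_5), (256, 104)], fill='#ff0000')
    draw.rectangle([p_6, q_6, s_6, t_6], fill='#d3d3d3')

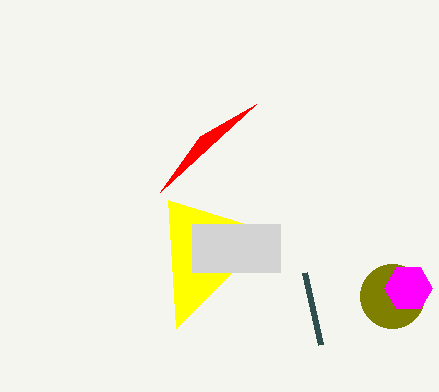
a_1 = 392, b_1 = 296, c_1 = 32, a_2 = 408, b_2 = 288, c_2 = 24, s_3 = 320, t_3 = 344, s_4 = 176, t_4 = 328, s_5 = 160, t_5 = 192, p_6 = 192, q_6 = 224, s_6 = 280, t_6 = 272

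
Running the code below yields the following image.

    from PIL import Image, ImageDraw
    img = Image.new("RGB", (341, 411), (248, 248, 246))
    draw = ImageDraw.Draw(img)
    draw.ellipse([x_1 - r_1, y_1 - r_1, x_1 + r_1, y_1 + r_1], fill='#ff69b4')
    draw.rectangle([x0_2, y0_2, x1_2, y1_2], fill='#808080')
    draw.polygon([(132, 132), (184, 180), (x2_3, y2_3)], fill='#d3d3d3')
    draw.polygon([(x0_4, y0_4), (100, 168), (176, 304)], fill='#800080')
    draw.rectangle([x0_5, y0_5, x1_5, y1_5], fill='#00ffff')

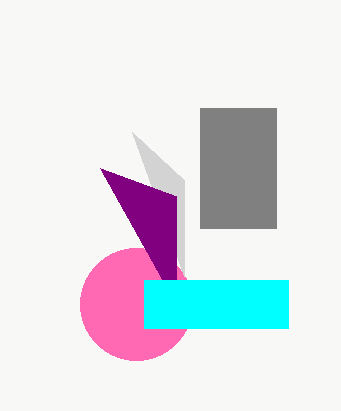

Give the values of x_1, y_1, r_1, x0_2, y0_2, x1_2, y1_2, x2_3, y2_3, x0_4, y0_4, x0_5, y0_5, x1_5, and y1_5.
x_1 = 136, y_1 = 304, r_1 = 56, x0_2 = 200, y0_2 = 108, x1_2 = 276, y1_2 = 228, x2_3 = 184, y2_3 = 276, x0_4 = 176, y0_4 = 196, x0_5 = 144, y0_5 = 280, x1_5 = 288, y1_5 = 328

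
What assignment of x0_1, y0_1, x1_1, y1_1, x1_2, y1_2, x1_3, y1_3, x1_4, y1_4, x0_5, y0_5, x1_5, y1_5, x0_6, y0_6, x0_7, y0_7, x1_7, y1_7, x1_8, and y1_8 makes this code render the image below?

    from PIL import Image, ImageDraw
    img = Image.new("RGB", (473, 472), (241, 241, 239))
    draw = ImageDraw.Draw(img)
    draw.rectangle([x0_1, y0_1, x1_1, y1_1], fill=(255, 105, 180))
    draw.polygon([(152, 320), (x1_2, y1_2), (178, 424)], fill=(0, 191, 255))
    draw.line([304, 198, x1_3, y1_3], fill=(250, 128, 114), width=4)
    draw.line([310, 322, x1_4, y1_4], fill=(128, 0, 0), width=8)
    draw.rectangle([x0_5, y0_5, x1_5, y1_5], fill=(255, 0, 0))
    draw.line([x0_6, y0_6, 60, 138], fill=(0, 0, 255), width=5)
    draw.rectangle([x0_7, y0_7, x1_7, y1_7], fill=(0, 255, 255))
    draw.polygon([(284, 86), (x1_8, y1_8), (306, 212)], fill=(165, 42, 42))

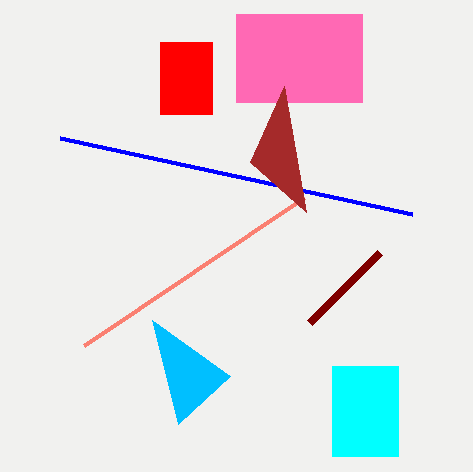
x0_1 = 236
y0_1 = 14
x1_1 = 362
y1_1 = 102
x1_2 = 230
y1_2 = 376
x1_3 = 84
y1_3 = 346
x1_4 = 380
y1_4 = 252
x0_5 = 160
y0_5 = 42
x1_5 = 212
y1_5 = 114
x0_6 = 412
y0_6 = 214
x0_7 = 332
y0_7 = 366
x1_7 = 398
y1_7 = 456
x1_8 = 250
y1_8 = 162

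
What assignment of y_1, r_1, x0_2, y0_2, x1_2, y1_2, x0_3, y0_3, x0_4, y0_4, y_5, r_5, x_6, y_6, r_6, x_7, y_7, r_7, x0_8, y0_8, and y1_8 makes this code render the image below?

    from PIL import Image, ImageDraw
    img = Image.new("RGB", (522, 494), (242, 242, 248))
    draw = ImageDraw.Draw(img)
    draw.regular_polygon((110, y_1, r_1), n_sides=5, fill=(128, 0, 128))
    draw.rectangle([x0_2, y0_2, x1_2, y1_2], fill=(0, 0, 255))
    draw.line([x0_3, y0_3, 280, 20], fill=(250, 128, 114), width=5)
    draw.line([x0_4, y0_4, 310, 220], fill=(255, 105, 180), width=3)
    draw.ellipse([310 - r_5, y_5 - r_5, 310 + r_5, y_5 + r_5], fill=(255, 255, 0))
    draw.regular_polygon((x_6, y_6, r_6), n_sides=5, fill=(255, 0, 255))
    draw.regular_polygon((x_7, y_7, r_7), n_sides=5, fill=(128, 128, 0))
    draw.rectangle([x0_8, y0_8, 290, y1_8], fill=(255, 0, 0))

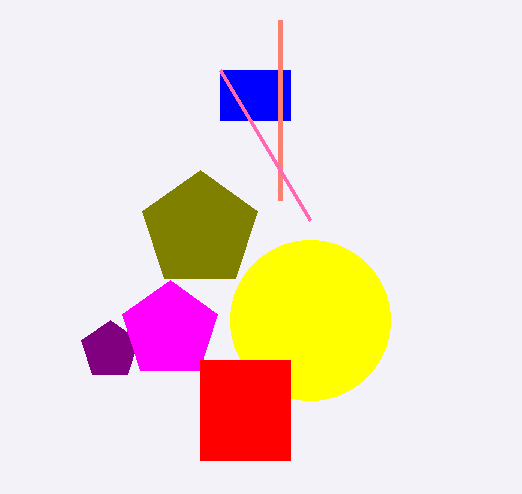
y_1 = 350; r_1 = 30; x0_2 = 220; y0_2 = 70; x1_2 = 290; y1_2 = 120; x0_3 = 280; y0_3 = 200; x0_4 = 220; y0_4 = 70; y_5 = 320; r_5 = 80; x_6 = 170; y_6 = 330; r_6 = 50; x_7 = 200; y_7 = 230; r_7 = 60; x0_8 = 200; y0_8 = 360; y1_8 = 460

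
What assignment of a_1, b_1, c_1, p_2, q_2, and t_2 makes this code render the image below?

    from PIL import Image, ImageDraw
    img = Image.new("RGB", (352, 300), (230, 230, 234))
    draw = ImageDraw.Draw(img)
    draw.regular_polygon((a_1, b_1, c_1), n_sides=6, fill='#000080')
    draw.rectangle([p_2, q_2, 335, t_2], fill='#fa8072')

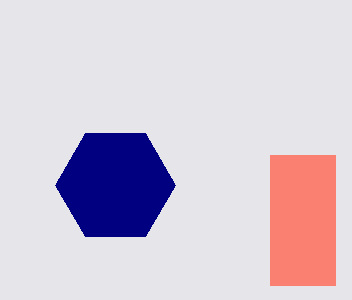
a_1 = 115
b_1 = 185
c_1 = 60
p_2 = 270
q_2 = 155
t_2 = 285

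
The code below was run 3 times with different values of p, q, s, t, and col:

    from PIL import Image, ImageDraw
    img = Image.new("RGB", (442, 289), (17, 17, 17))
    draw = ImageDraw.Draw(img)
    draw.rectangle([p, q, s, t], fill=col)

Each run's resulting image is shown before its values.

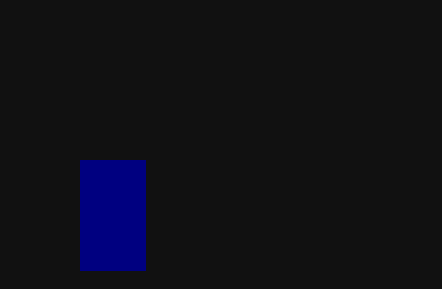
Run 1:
p = 80
q = 160
s = 145
t = 270
col = 'navy'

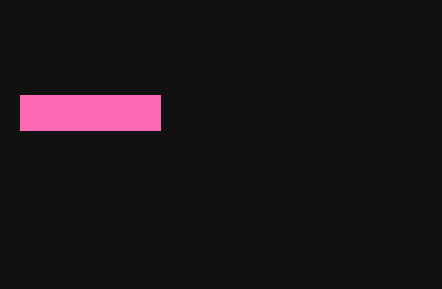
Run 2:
p = 20; q = 95; s = 160; t = 130; col = 'hotpink'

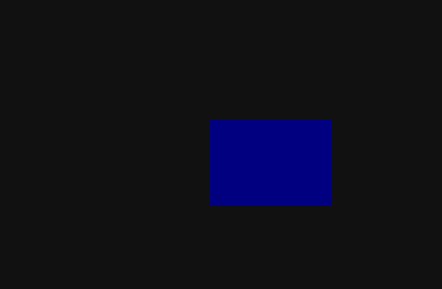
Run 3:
p = 210; q = 120; s = 330; t = 205; col = 'navy'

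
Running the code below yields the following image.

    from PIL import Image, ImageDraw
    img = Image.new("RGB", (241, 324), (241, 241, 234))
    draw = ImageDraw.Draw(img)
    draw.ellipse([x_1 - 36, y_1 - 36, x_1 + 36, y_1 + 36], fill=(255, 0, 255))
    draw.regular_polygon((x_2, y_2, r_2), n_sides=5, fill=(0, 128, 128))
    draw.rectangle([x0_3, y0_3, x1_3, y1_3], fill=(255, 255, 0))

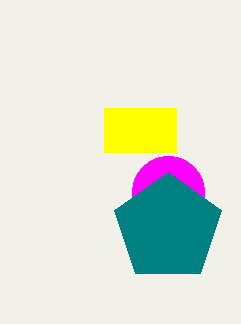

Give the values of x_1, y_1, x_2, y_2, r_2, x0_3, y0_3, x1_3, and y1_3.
x_1 = 168; y_1 = 192; x_2 = 168; y_2 = 228; r_2 = 56; x0_3 = 104; y0_3 = 108; x1_3 = 176; y1_3 = 152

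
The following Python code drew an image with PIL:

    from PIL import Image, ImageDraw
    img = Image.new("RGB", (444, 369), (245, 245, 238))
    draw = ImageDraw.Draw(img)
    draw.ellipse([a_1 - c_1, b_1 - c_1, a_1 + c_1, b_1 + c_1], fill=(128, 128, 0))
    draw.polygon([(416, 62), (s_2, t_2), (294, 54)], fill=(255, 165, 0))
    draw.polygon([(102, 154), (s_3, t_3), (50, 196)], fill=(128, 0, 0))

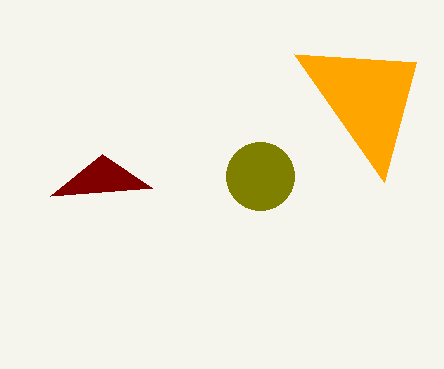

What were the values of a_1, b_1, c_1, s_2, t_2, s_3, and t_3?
a_1 = 260, b_1 = 176, c_1 = 34, s_2 = 384, t_2 = 182, s_3 = 152, t_3 = 188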